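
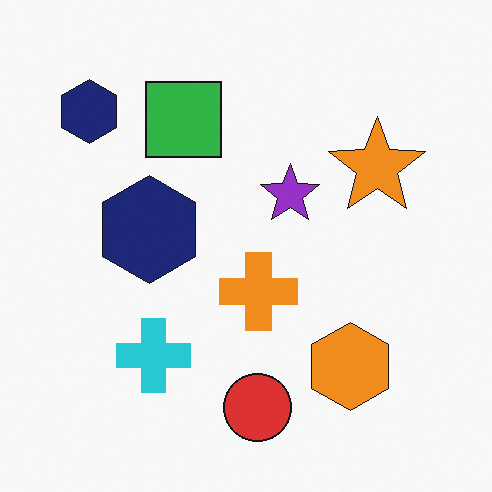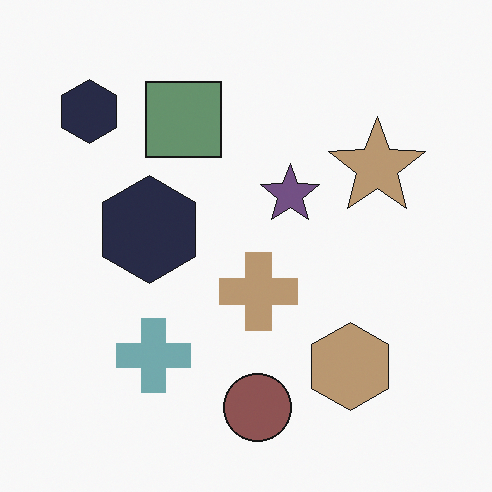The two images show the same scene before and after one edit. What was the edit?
The image was made much more muted (saturation change).

All colors are more muted and greyish — a global saturation change.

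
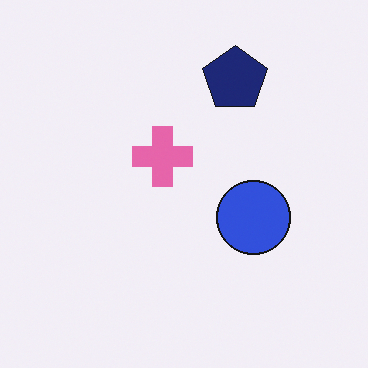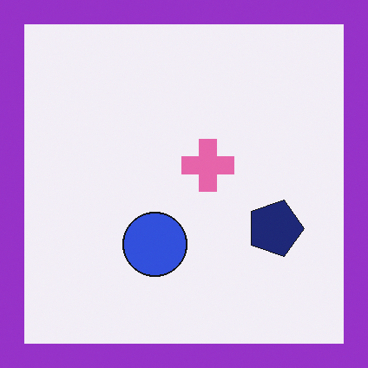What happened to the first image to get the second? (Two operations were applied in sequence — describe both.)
This is the original image rotated 90° clockwise, then framed with a purple border.

The navy pentagon sits in the top of the first image and the right of the second — consistent with a whole-image 90° clockwise rotation. A solid purple frame runs around the edge of the second image, with the content slightly shrunk inside it.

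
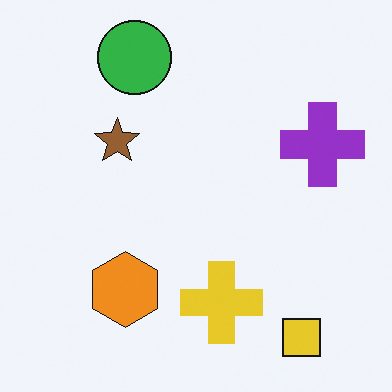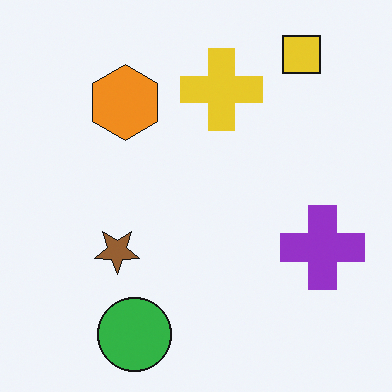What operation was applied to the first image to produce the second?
This is the original image flipped vertically (top ↔ bottom).

The yellow square is in the bottom-right of the first image and the top-right of the second — shapes on opposite sides of the horizontal midline have swapped in a mirror flip.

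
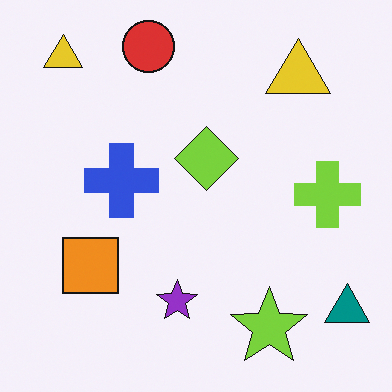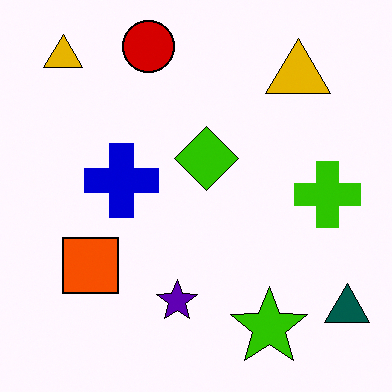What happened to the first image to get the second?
The second image is the first given much higher contrast.

Tones are pushed away from mid-grey across the whole image — a global contrast change.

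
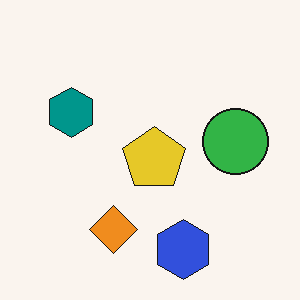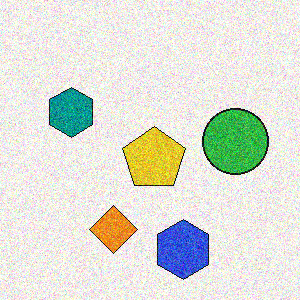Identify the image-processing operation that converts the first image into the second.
The image was degraded with heavy additive noise.

Random speckle covers the whole image, including the flat background.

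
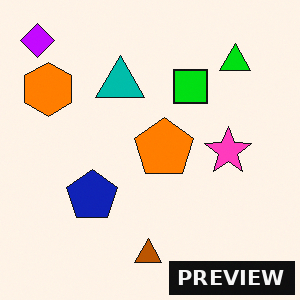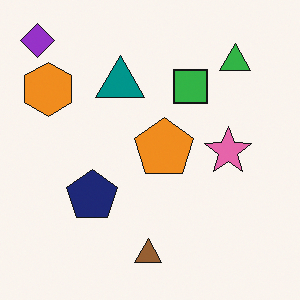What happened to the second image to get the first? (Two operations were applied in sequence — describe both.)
The image was heavily oversaturated, then watermarked with the text "PREVIEW" in the lower-right corner.

All colors are more vivid — a global saturation change. A dark label reading "PREVIEW" appears in the lower-right corner.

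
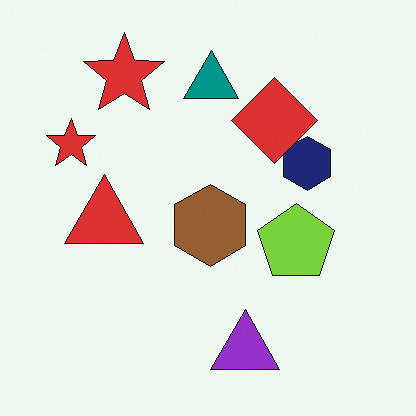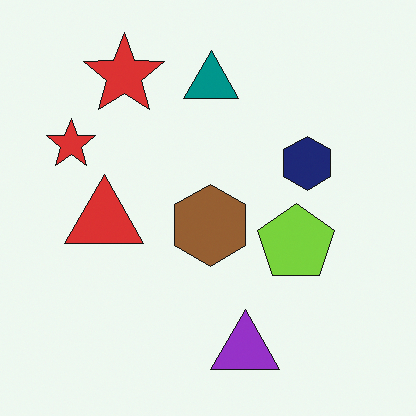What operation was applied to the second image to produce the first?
The first image is the second overlaid with an additional red diamond.

A red diamond appears in the first image that is absent from the second.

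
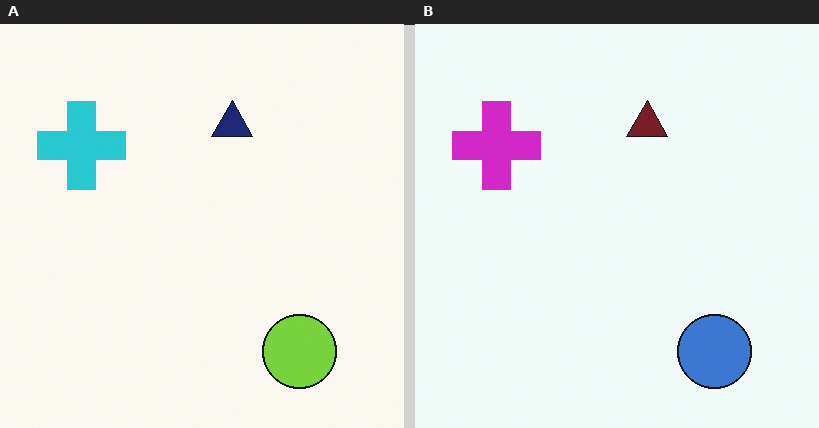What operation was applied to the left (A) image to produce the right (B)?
The right (B) image is the left (A) hue-shifted by a moderate amount.

Every shape's color has rotated by the same amount around the hue wheel — a uniform hue shift.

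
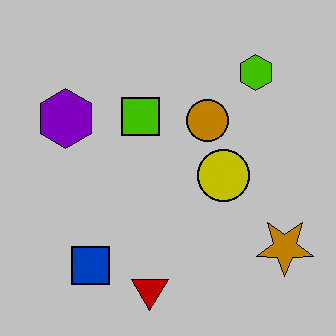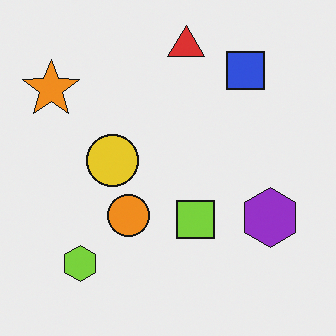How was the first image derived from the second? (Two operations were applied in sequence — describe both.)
The image was heavily posterized to just a handful of flat colors, then rotated 180°.

Each flat color has snapped to a coarser quantized level — most visibly, the near-white background has dropped to a flat grey. The orange star sits in the top-left of the second image and the bottom-right of the first — consistent with a whole-image 180° rotation.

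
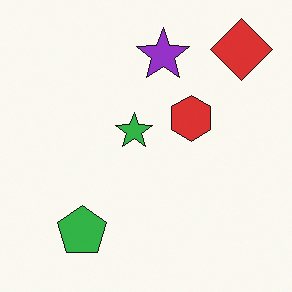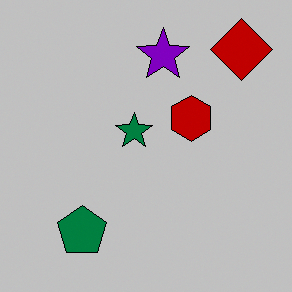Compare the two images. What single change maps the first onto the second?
The transformation is: heavily posterized to just a handful of flat colors.

Each flat color has snapped to a coarser quantized level — most visibly, the near-white background has dropped to a flat grey.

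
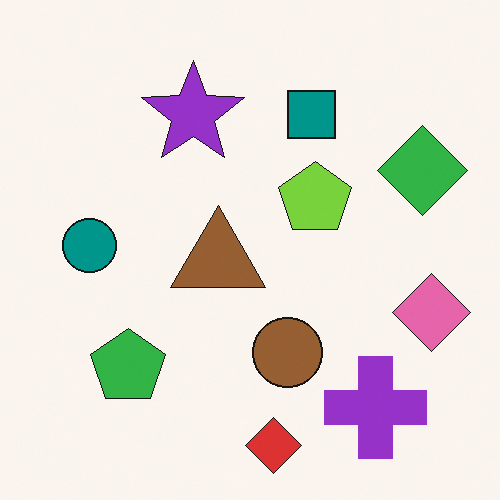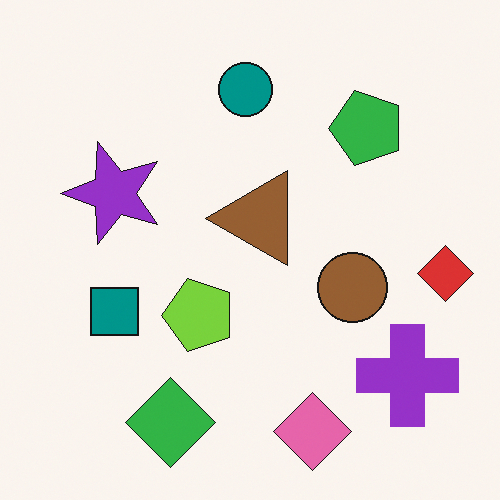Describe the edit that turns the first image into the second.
This is the original image transposed (reflected across the top-left ↔ bottom-right diagonal).

Shapes have swapped their row and column positions — what was in the top-right is now in the bottom-left — a diagonal reflection.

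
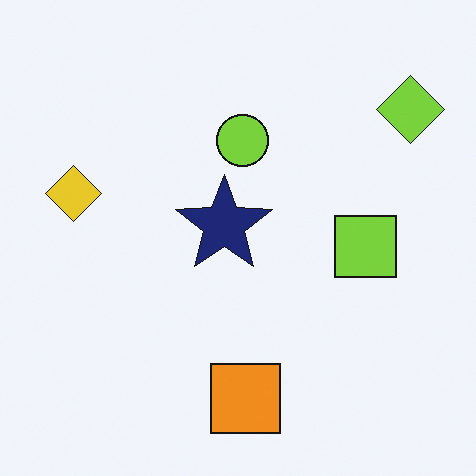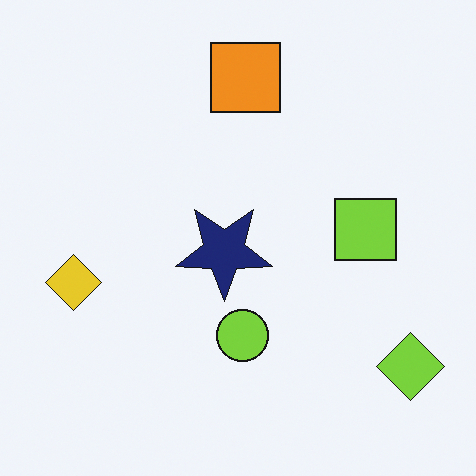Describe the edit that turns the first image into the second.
The second image is the first flipped vertically (top ↔ bottom).

The orange square is in the bottom of the first image and the top of the second — shapes on opposite sides of the horizontal midline have swapped in a mirror flip.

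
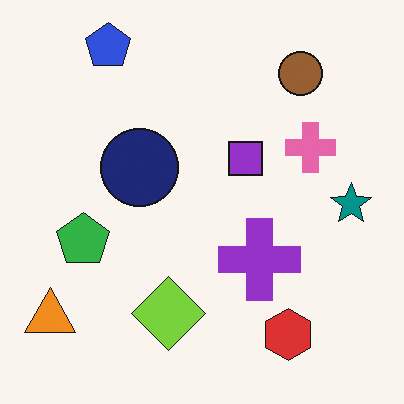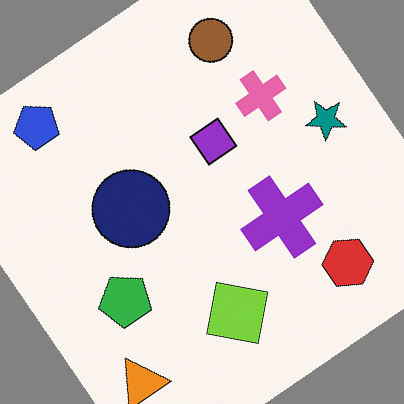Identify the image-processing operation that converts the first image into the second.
The image was rotated counter-clockwise by a large amount — several tens of degrees.

Every shape is tilted by the same angle and the image corners show triangular fill wedges — a whole-image rotation by a non-right angle.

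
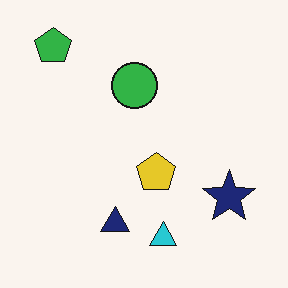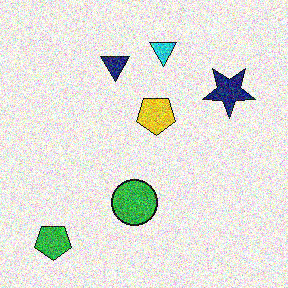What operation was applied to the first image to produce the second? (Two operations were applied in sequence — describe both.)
Flipped vertically (top ↔ bottom), then degraded with heavy additive noise.

The green pentagon is in the top-left of the first image and the bottom-left of the second — shapes on opposite sides of the horizontal midline have swapped in a mirror flip. Random speckle covers the whole image, including the flat background.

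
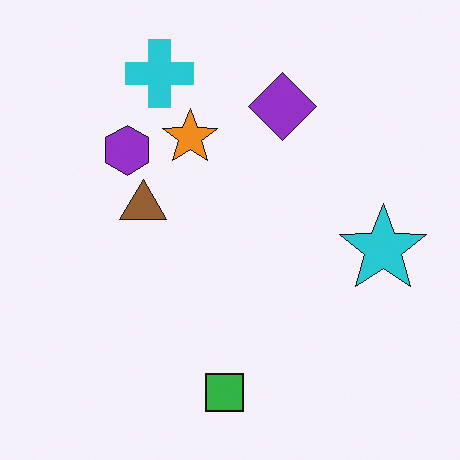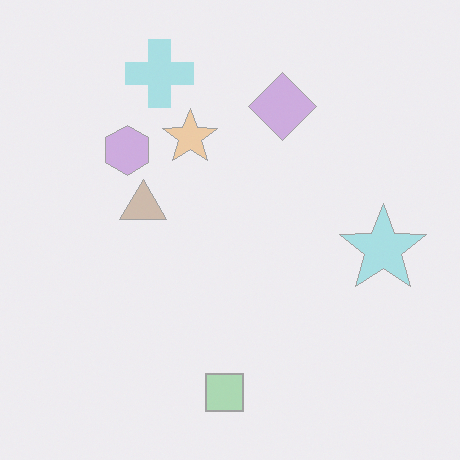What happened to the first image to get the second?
Washed out (contrast reduced).

Tones are pushed toward mid-grey across the whole image — a global contrast change.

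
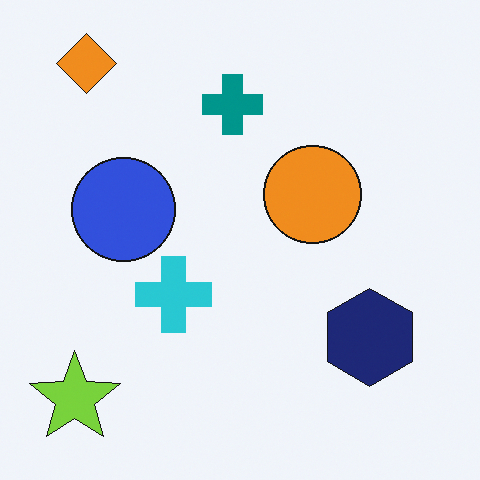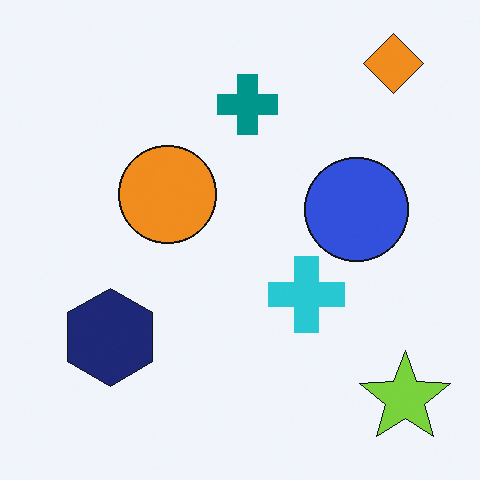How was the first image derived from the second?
The transformation is: flipped horizontally (left ↔ right).

The lime star is in the bottom-right of the second image and the bottom-left of the first — shapes on opposite sides of the vertical midline have swapped in a mirror flip.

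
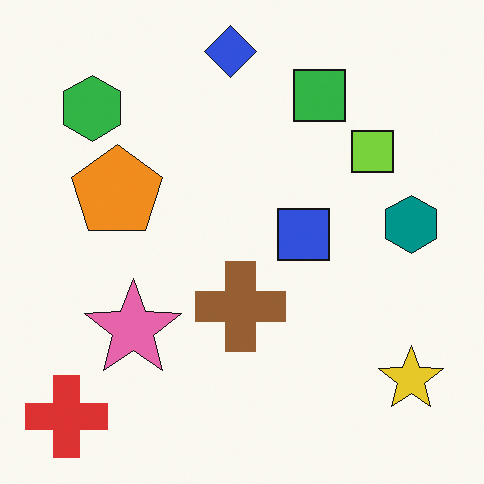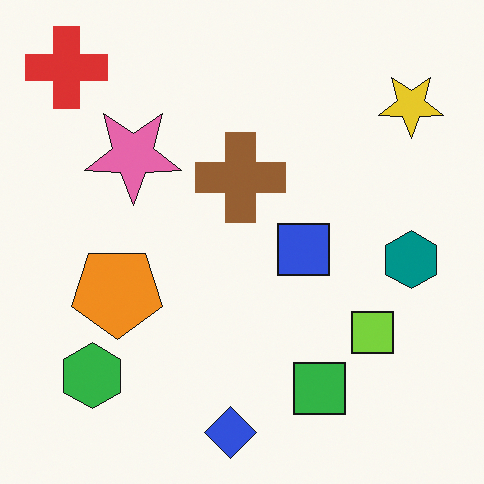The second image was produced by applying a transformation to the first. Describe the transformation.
The transformation is: flipped vertically (top ↔ bottom).

The blue diamond is in the top of the first image and the bottom of the second — shapes on opposite sides of the horizontal midline have swapped in a mirror flip.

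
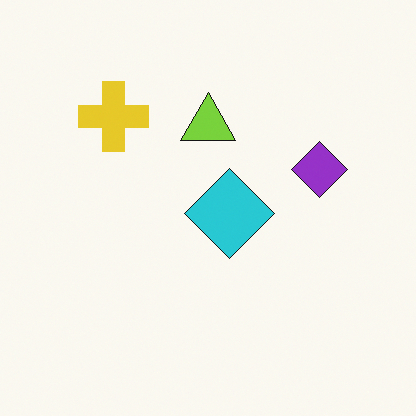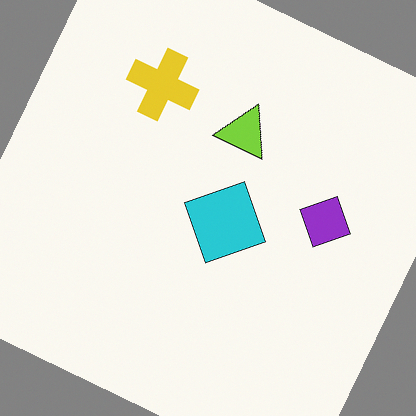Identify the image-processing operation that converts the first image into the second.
Rotated clockwise by a moderate amount.

Every shape is tilted by the same angle and the image corners show triangular fill wedges — a whole-image rotation by a non-right angle.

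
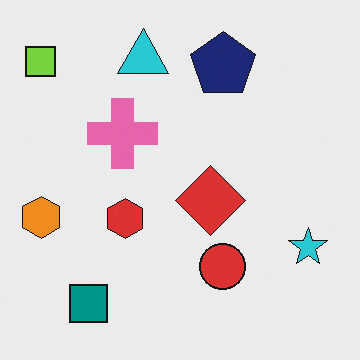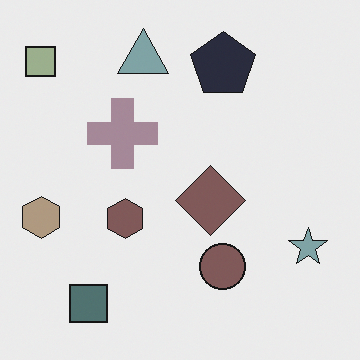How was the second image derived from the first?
The second image is the first heavily desaturated.

All colors are more muted and greyish — a global saturation change.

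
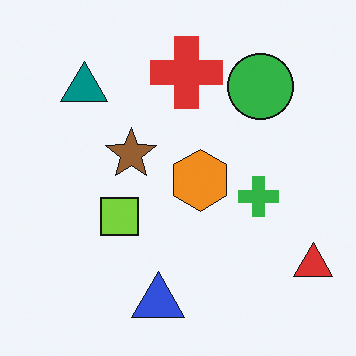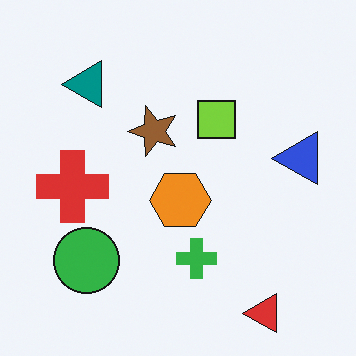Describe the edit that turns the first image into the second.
The transformation is: transposed (reflected across the top-left ↔ bottom-right diagonal).

Shapes have swapped their row and column positions — what was in the top-right is now in the bottom-left — a diagonal reflection.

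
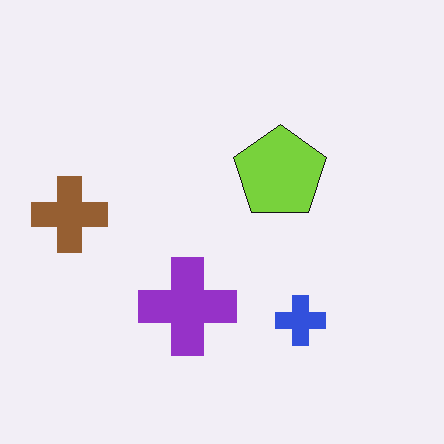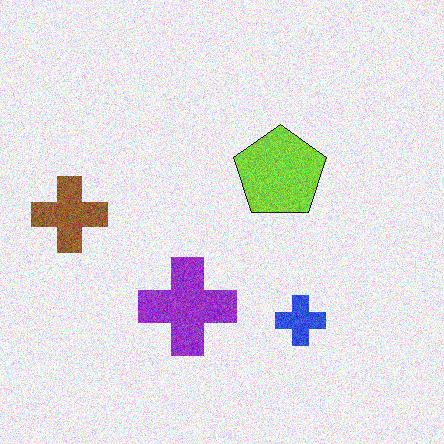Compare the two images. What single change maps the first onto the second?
The image was degraded with visible gaussian noise.

Random speckle covers the whole image, including the flat background.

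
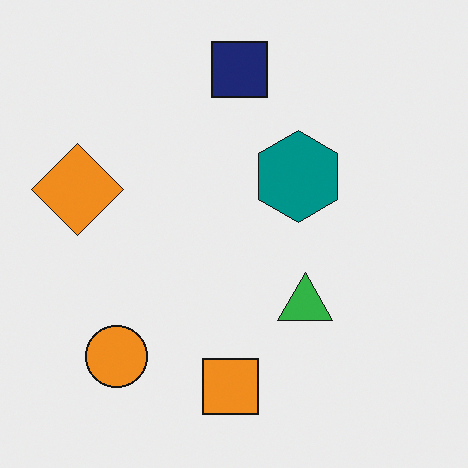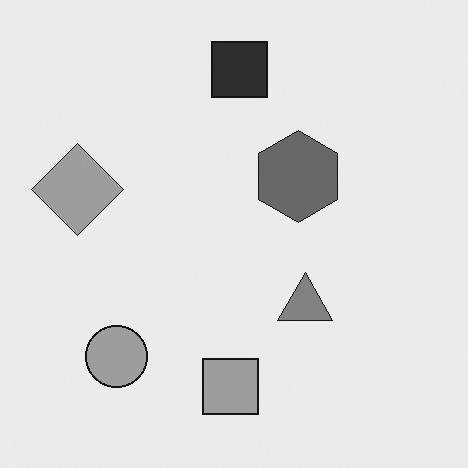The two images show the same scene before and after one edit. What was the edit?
The second image is the first converted to grayscale.

All color is removed — every shape is now a shade of grey.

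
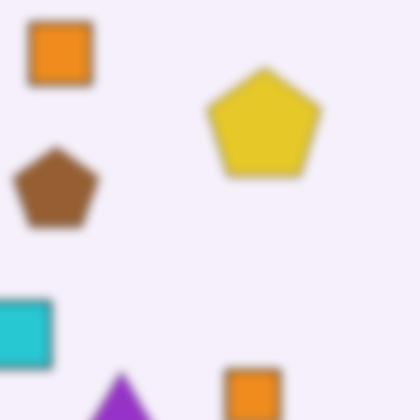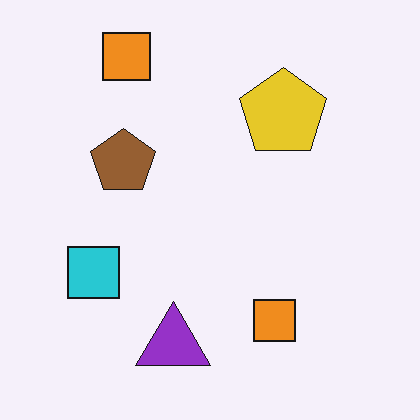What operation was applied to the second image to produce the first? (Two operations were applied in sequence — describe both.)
The transformation is: moderately blurred, then cropped to a modestly smaller region and rescaled.

Shape edges and outlines are uniformly softened across the whole image. The visible shapes are larger and the field of view is narrower; shapes near the original edges may be partly or wholly outside the frame — a crop-and-rescale.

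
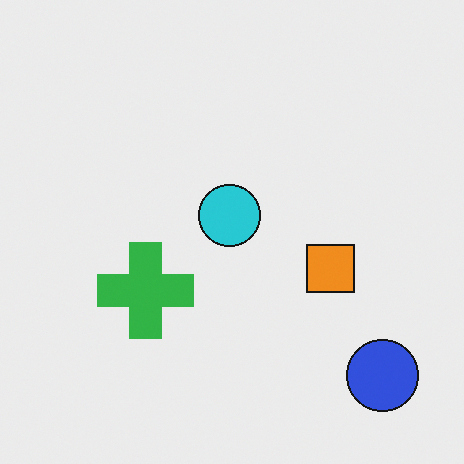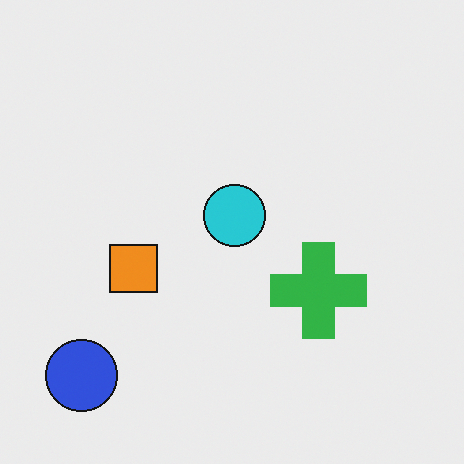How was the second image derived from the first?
This is the original image flipped horizontally (left ↔ right).

The blue circle is in the bottom-right of the first image and the bottom-left of the second — shapes on opposite sides of the vertical midline have swapped in a mirror flip.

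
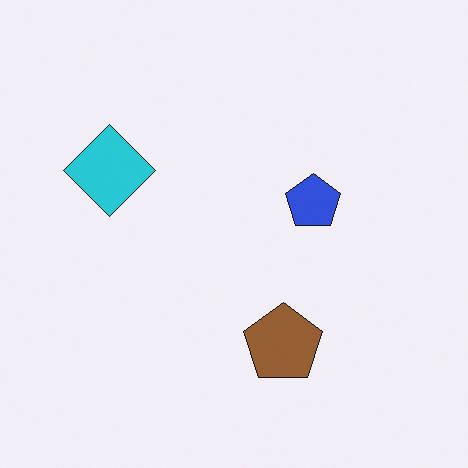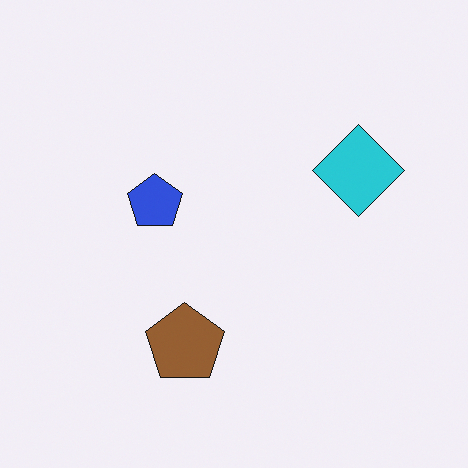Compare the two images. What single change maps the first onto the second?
The image was flipped horizontally (left ↔ right).

The cyan diamond is in the left of the first image and the right of the second — shapes on opposite sides of the vertical midline have swapped in a mirror flip.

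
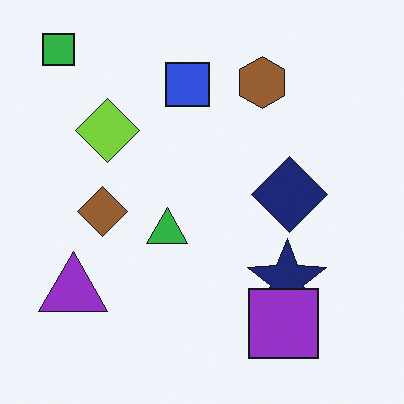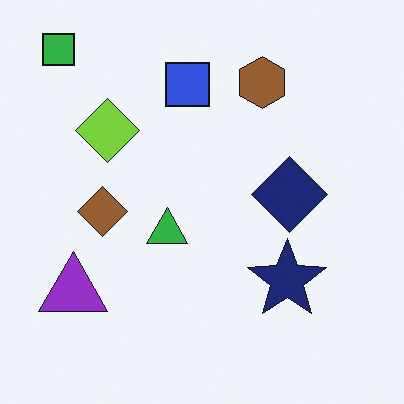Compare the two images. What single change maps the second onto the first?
It was overlaid with an additional purple square.

A purple square appears in the first image that is absent from the second.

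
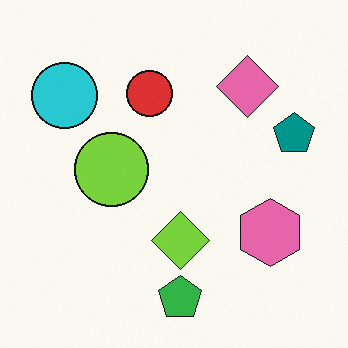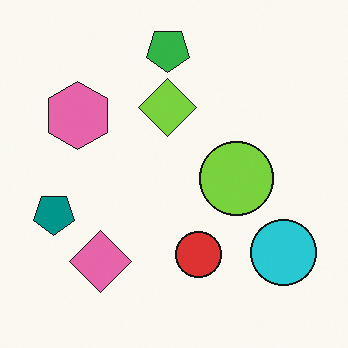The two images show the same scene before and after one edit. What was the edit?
This is the original image rotated 180°.

The cyan circle sits in the top-left of the first image and the bottom-right of the second — consistent with a whole-image 180° rotation.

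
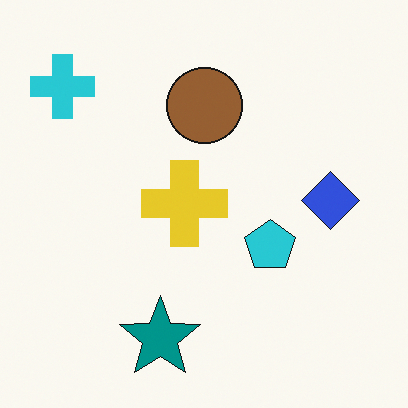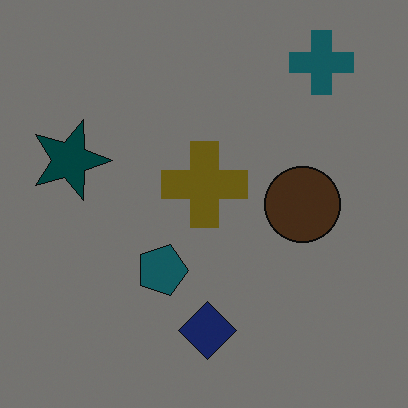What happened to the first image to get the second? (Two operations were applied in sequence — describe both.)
The image was rotated 90° clockwise, then darkened a lot.

The cyan cross sits in the top-left of the first image and the top-right of the second — consistent with a whole-image 90° clockwise rotation. Every pixel — background and shapes alike — is uniformly darkened.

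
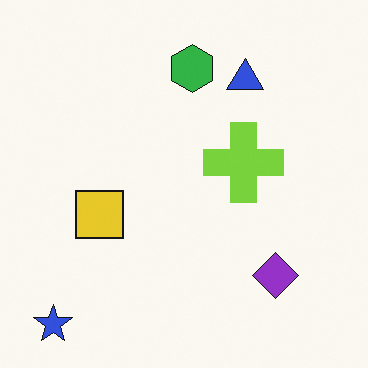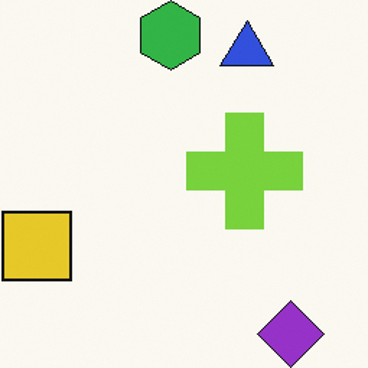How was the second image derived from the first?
The second image is the first cropped slightly and scaled back up.

The visible shapes are larger and the field of view is narrower; shapes near the original edges may be partly or wholly outside the frame — a crop-and-rescale.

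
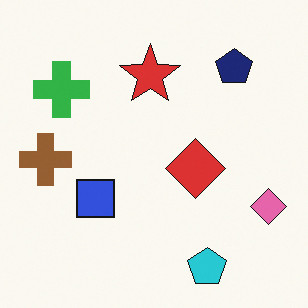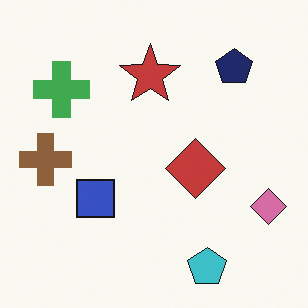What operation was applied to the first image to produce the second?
The transformation is: slightly desaturated.

All colors are more muted and greyish — a global saturation change.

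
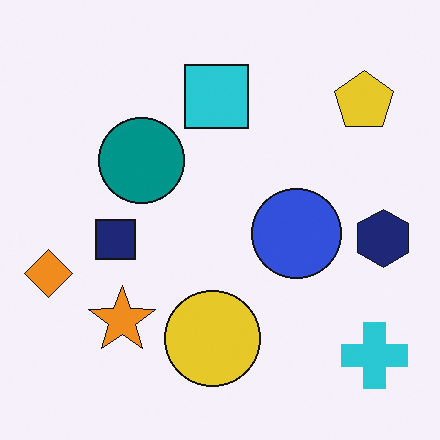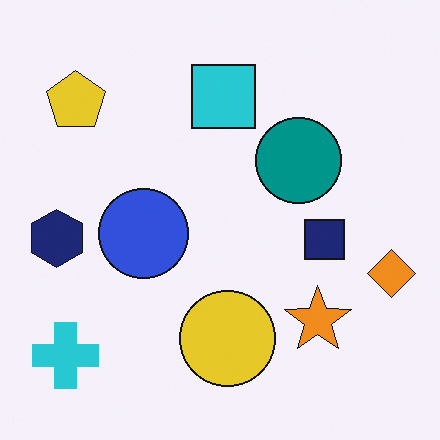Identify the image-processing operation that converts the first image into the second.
It was flipped horizontally (left ↔ right).

The orange diamond is in the left of the first image and the right of the second — shapes on opposite sides of the vertical midline have swapped in a mirror flip.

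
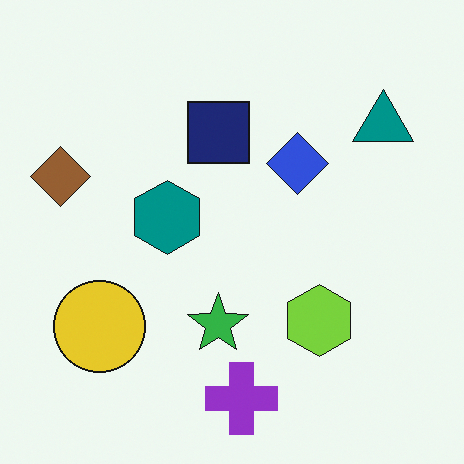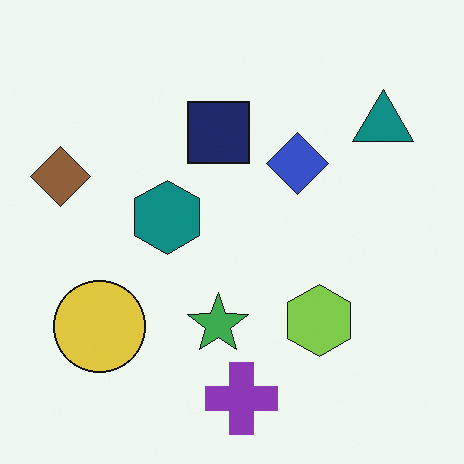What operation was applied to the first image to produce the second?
Slightly desaturated.

All colors are more muted and greyish — a global saturation change.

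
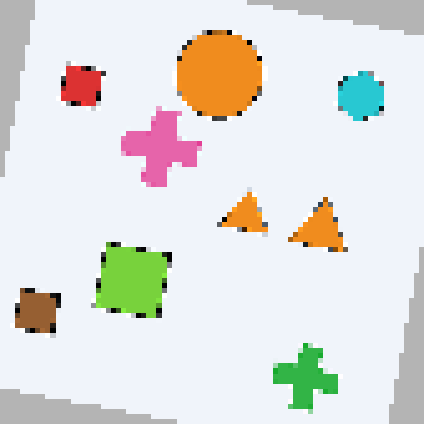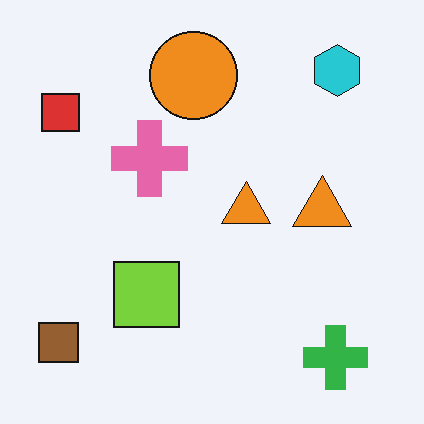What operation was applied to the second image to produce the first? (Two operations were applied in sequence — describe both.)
The image was rotated clockwise by a small amount, then lightly pixelated (a mild mosaic effect).

Every shape is tilted by the same angle and the image corners show triangular fill wedges — a whole-image rotation by a non-right angle. Shapes are reduced to large square blocks; fine edges and outlines are lost — a downscale-then-upscale (mosaic) effect.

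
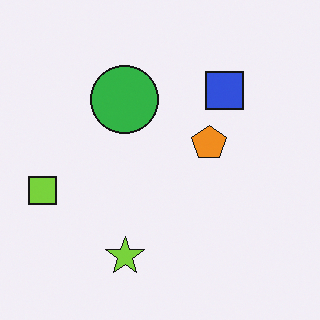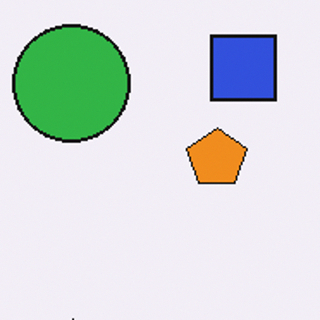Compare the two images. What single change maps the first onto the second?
It was cropped tightly and scaled back up.

The visible shapes are larger and the field of view is narrower; shapes near the original edges may be partly or wholly outside the frame — a crop-and-rescale.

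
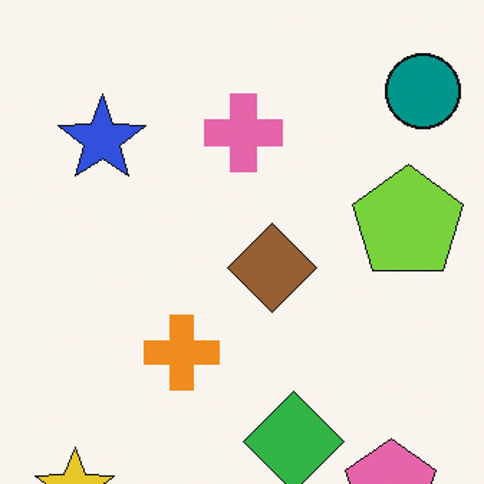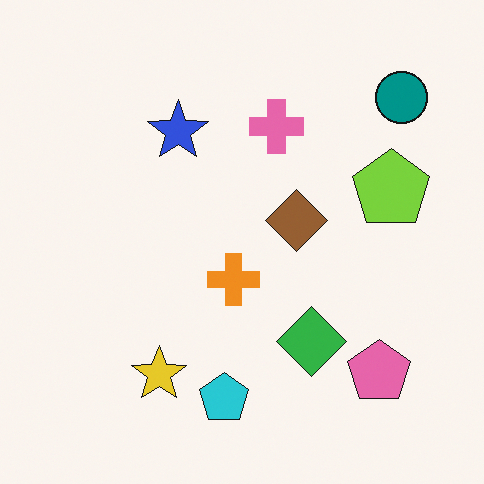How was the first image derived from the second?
The image was cropped to a modestly smaller region and rescaled.

The visible shapes are larger and the field of view is narrower; shapes near the original edges may be partly or wholly outside the frame — a crop-and-rescale.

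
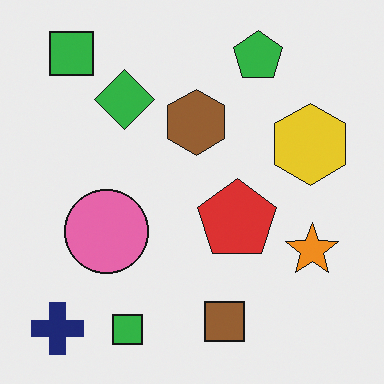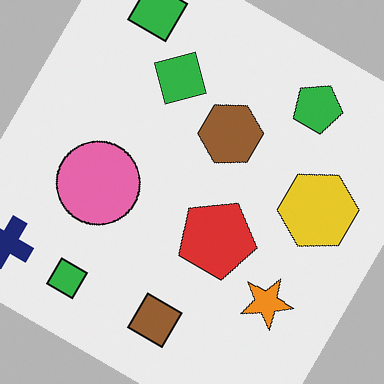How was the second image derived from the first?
The second image is the first rotated clockwise by a large amount — several tens of degrees.

Every shape is tilted by the same angle and the image corners show triangular fill wedges — a whole-image rotation by a non-right angle.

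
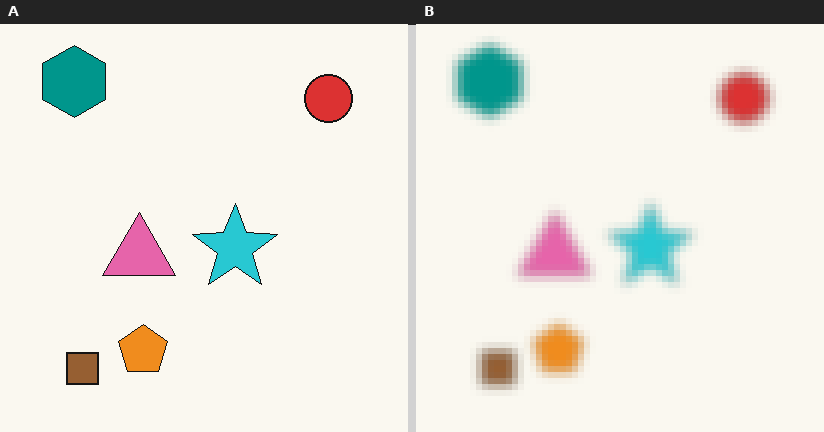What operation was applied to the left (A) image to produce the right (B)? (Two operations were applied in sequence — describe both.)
This is the original image strongly gaussian-blurred, then pixelated into visible square blocks.

Shape edges and outlines are uniformly softened across the whole image. Shapes are reduced to large square blocks; fine edges and outlines are lost — a downscale-then-upscale (mosaic) effect.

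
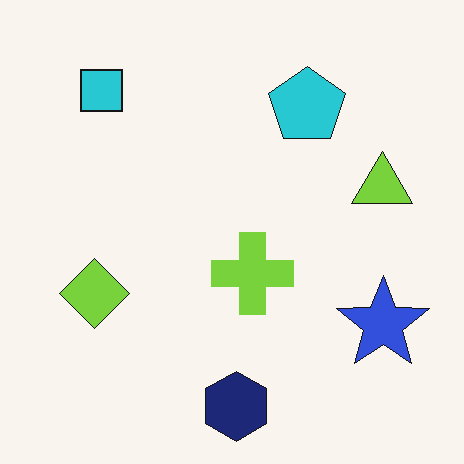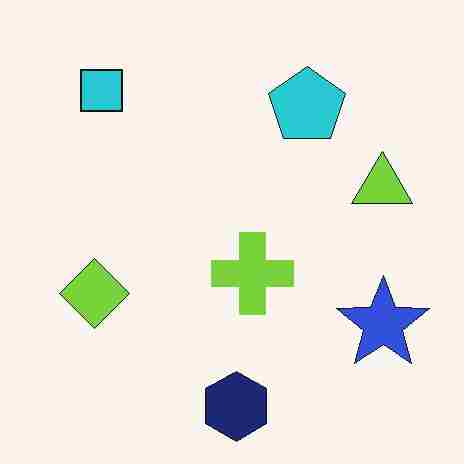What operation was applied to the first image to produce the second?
The transformation is: degraded with heavy JPEG compression.

Blocky 8×8 compression artifacts appear around shape edges and the flat background shows ringing — characteristic JPEG degradation.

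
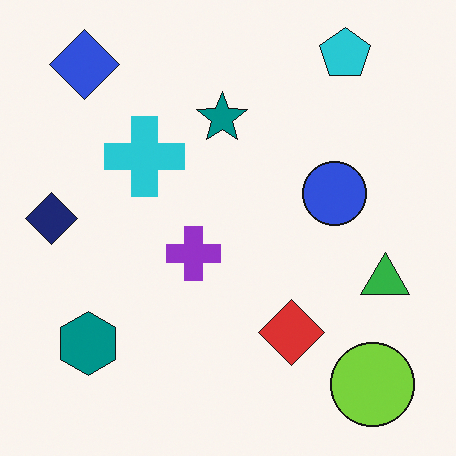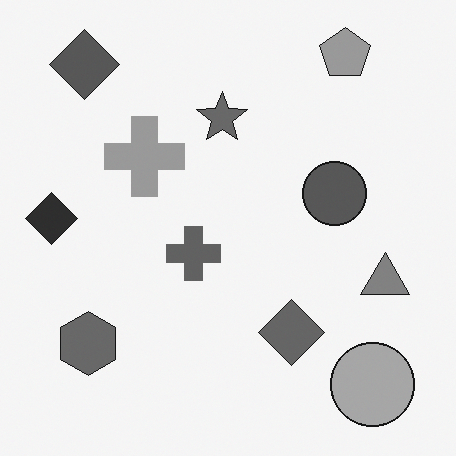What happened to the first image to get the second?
The second image is the first converted to grayscale.

All color is removed — every shape is now a shade of grey.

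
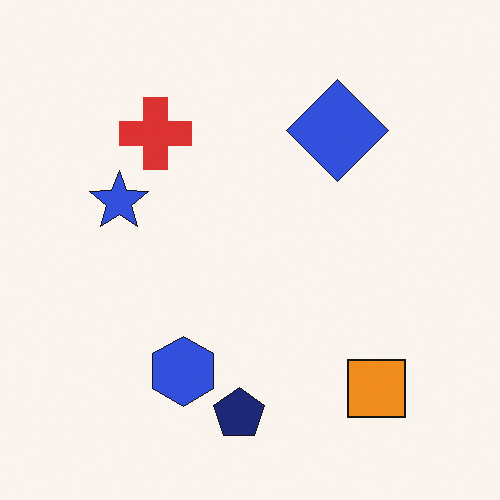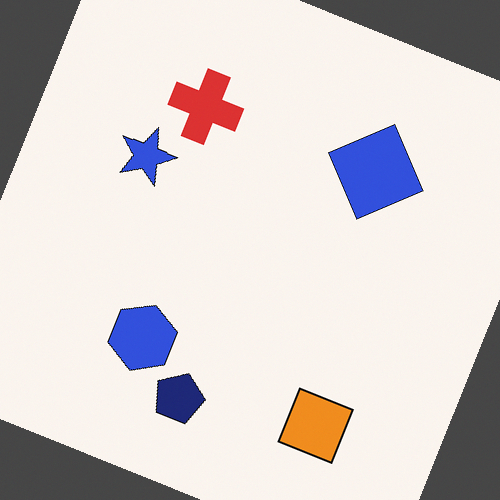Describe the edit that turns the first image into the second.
It was rotated clockwise by a moderate amount.

Every shape is tilted by the same angle and the image corners show triangular fill wedges — a whole-image rotation by a non-right angle.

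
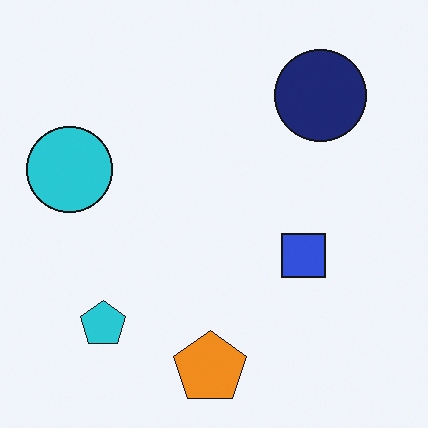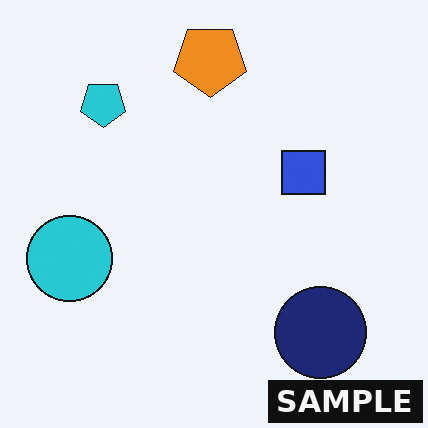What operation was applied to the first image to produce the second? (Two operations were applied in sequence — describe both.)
The image was flipped vertically (top ↔ bottom), then watermarked with the text "SAMPLE" in the lower-right corner.

The orange pentagon is in the bottom of the first image and the top of the second — shapes on opposite sides of the horizontal midline have swapped in a mirror flip. A dark label reading "SAMPLE" appears in the lower-right corner.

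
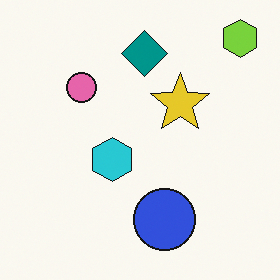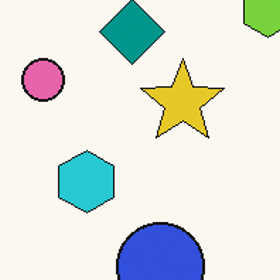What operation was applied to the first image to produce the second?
Cropped slightly and scaled back up.

The visible shapes are larger and the field of view is narrower; shapes near the original edges may be partly or wholly outside the frame — a crop-and-rescale.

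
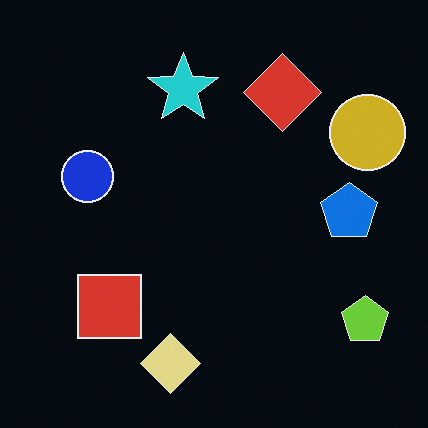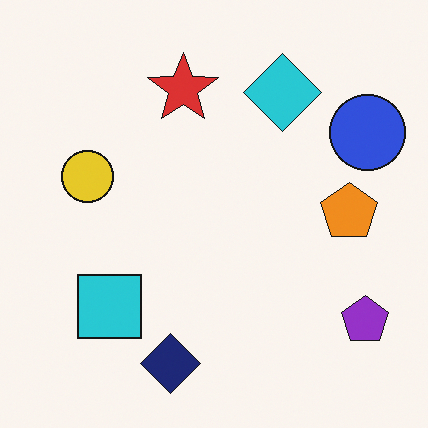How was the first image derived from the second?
The first image is the second color-inverted (negative).

The light background has become dark and every shape's color is its complement — a photographic negative.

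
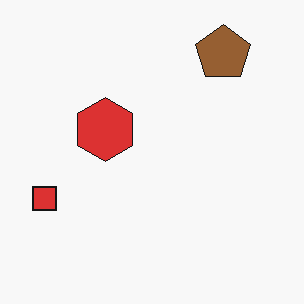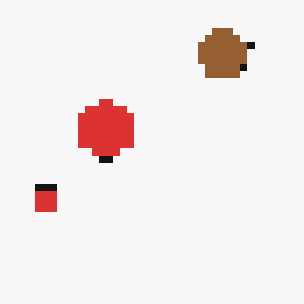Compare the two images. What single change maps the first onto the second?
This is the original image pixelated into visible square blocks.

Shapes are reduced to large square blocks; fine edges and outlines are lost — a downscale-then-upscale (mosaic) effect.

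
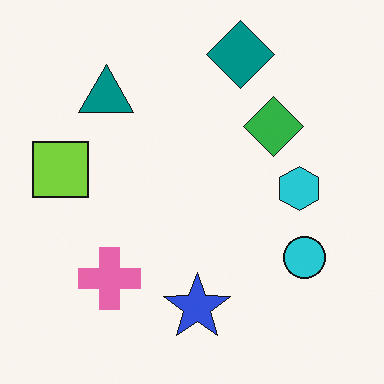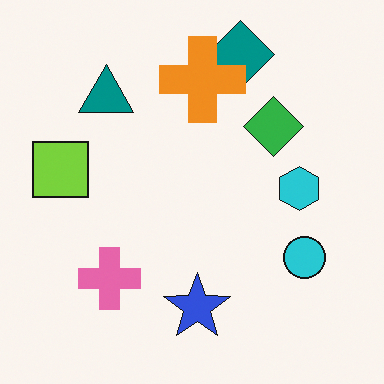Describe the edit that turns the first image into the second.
It was overlaid with an additional orange cross.

An orange cross appears in the second image that is absent from the first.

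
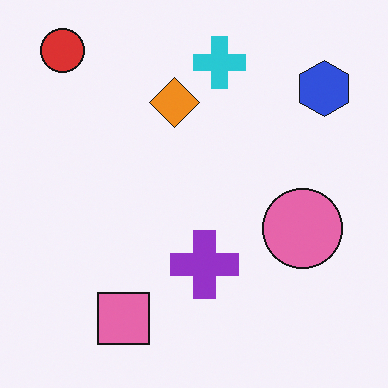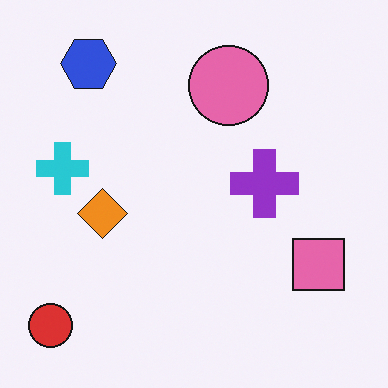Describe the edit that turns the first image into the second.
The image was rotated 90° counter-clockwise.

The red circle sits in the top-left of the first image and the bottom-left of the second — consistent with a whole-image 90° counter-clockwise rotation.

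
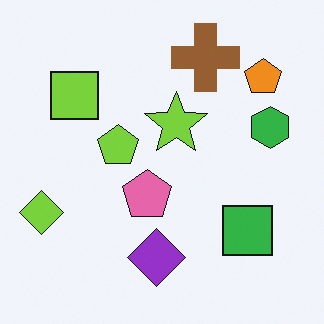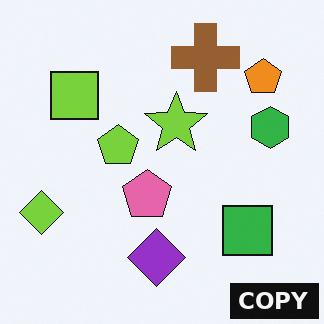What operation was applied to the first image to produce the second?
The image was watermarked with the text "COPY" in the lower-right corner.

A dark label reading "COPY" appears in the lower-right corner.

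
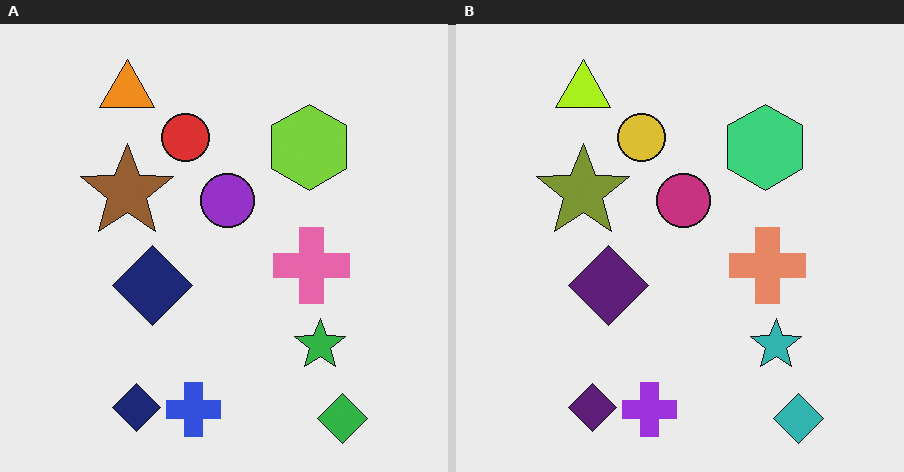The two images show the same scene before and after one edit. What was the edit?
It was hue-shifted by a small amount.

Every shape's color has rotated by the same amount around the hue wheel — a uniform hue shift.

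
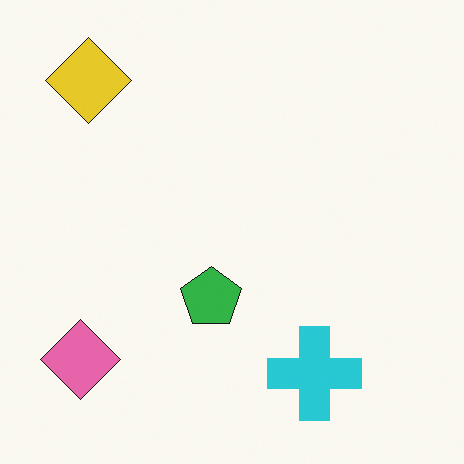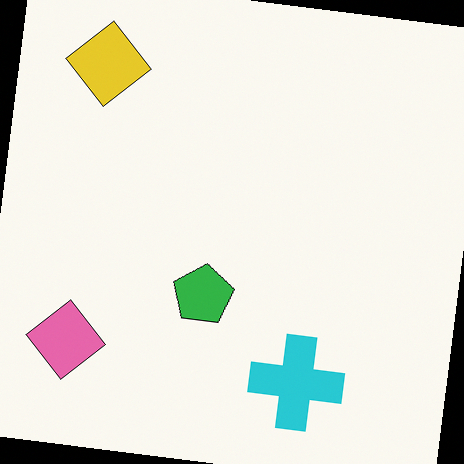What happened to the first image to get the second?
Rotated clockwise by a small amount.

Every shape is tilted by the same angle and the image corners show triangular fill wedges — a whole-image rotation by a non-right angle.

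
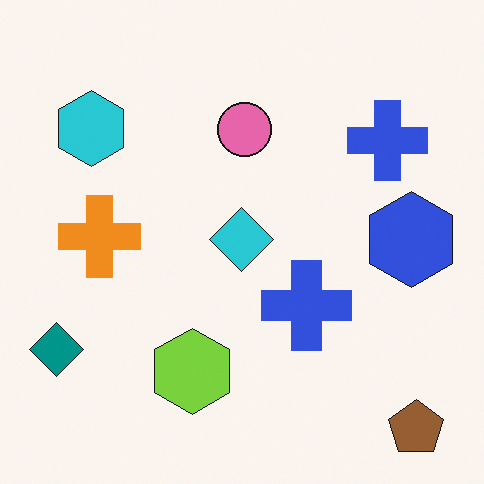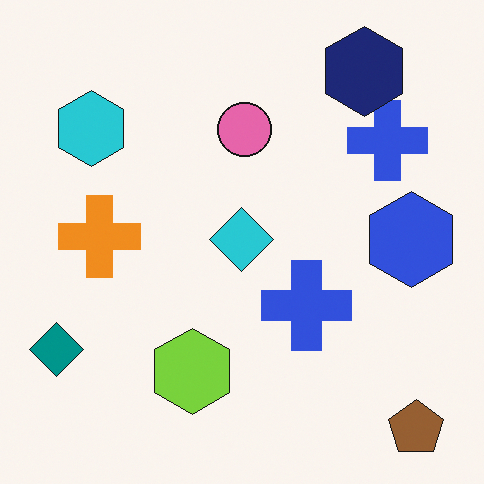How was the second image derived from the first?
It was overlaid with an additional navy hexagon.

A navy hexagon appears in the second image that is absent from the first.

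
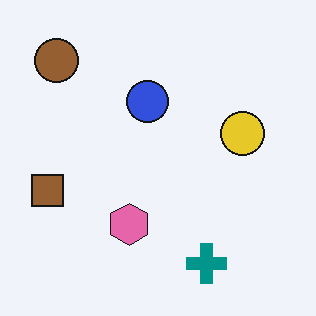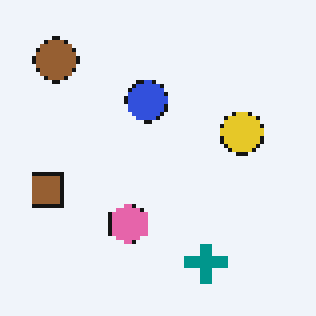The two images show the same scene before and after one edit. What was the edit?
Mildly pixelated.

Shapes are reduced to large square blocks; fine edges and outlines are lost — a downscale-then-upscale (mosaic) effect.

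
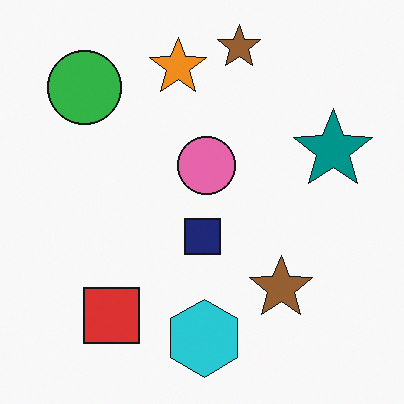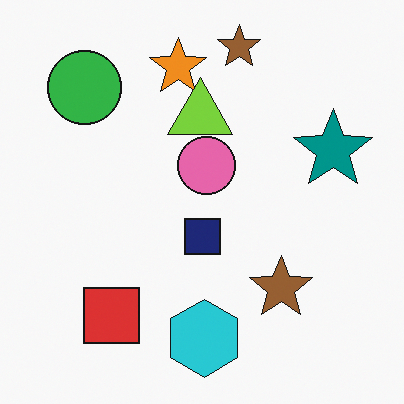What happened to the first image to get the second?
The image was overlaid with an additional lime triangle.

A lime triangle appears in the second image that is absent from the first.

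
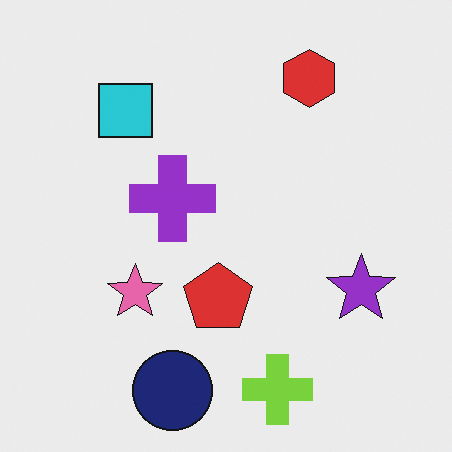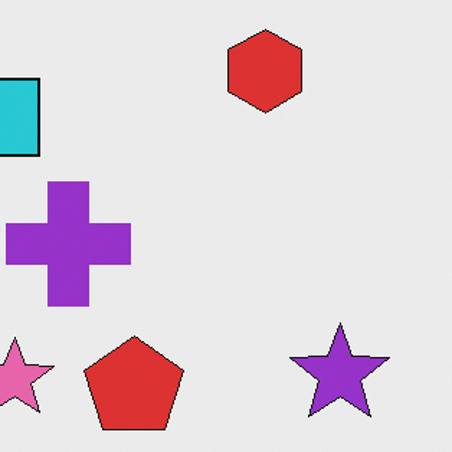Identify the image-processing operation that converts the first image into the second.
It was cropped to a modestly smaller region and rescaled.

The visible shapes are larger and the field of view is narrower; shapes near the original edges may be partly or wholly outside the frame — a crop-and-rescale.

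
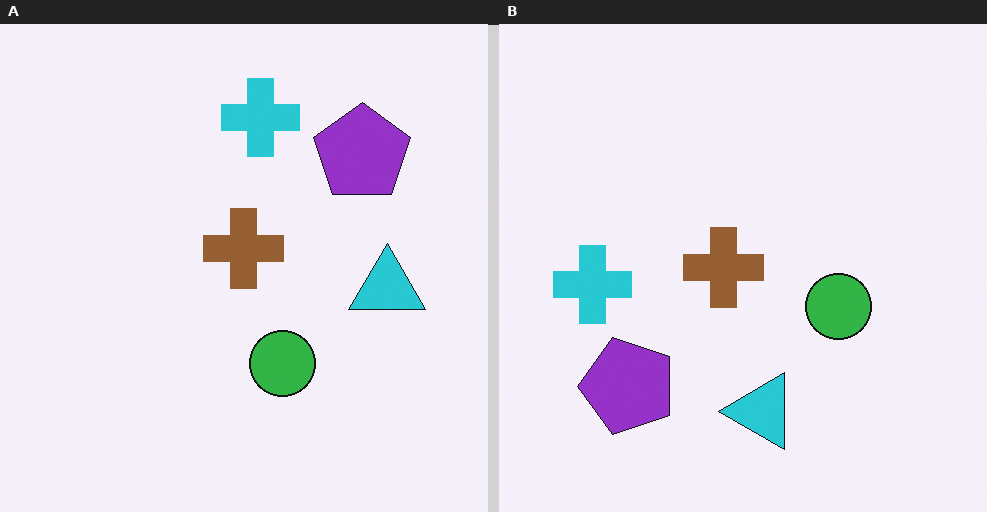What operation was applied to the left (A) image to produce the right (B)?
The transformation is: transposed (reflected across the top-left ↔ bottom-right diagonal).

Shapes have swapped their row and column positions — what was in the top-right is now in the bottom-left — a diagonal reflection.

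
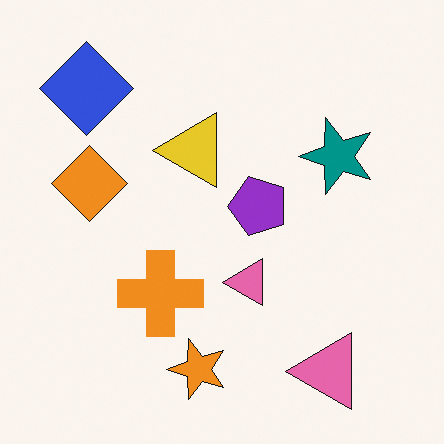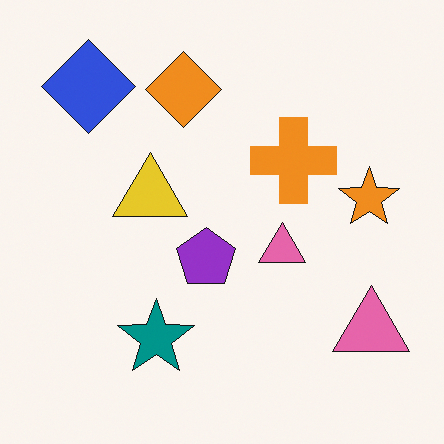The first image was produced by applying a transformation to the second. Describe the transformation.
The transformation is: transposed (reflected across the top-left ↔ bottom-right diagonal).

Shapes have swapped their row and column positions — what was in the top-right is now in the bottom-left — a diagonal reflection.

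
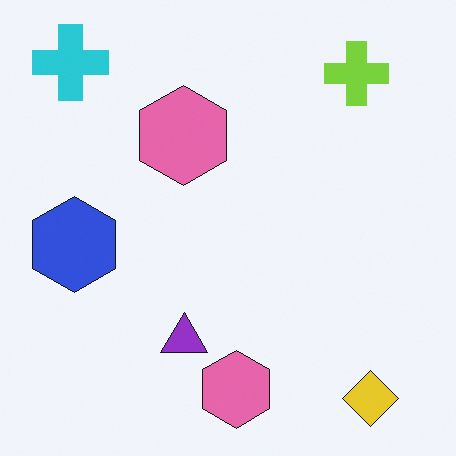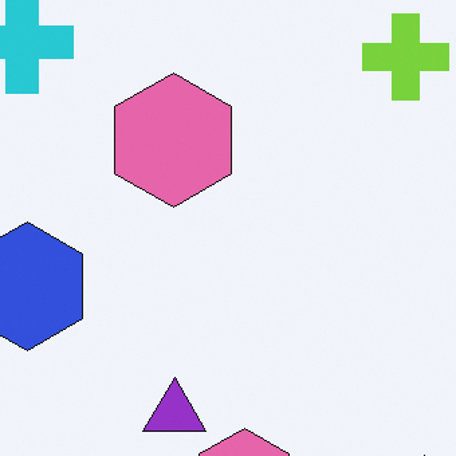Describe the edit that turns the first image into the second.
It was cropped slightly and scaled back up.

The visible shapes are larger and the field of view is narrower; shapes near the original edges may be partly or wholly outside the frame — a crop-and-rescale.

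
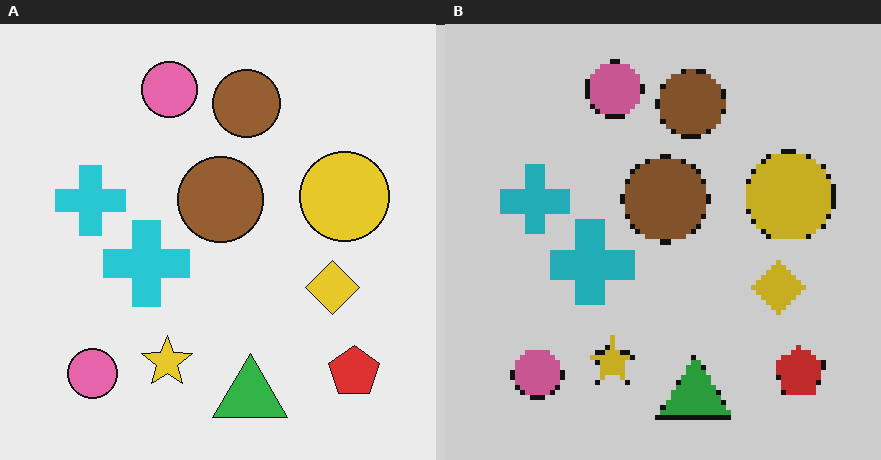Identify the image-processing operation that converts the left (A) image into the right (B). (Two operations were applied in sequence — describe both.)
It was darkened a little, then lightly pixelated (a mild mosaic effect).

Every pixel — background and shapes alike — is uniformly darkened. Shapes are reduced to large square blocks; fine edges and outlines are lost — a downscale-then-upscale (mosaic) effect.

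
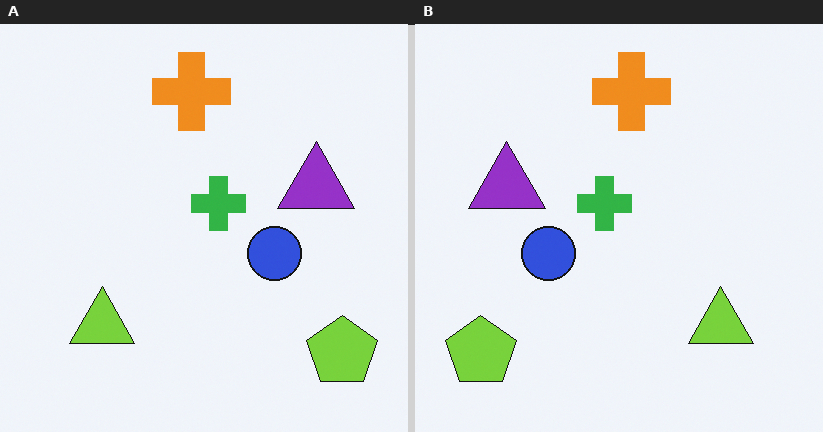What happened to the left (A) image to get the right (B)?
Flipped horizontally (left ↔ right).

The lime pentagon is in the bottom-right of the left (A) image and the bottom-left of the right (B) — shapes on opposite sides of the vertical midline have swapped in a mirror flip.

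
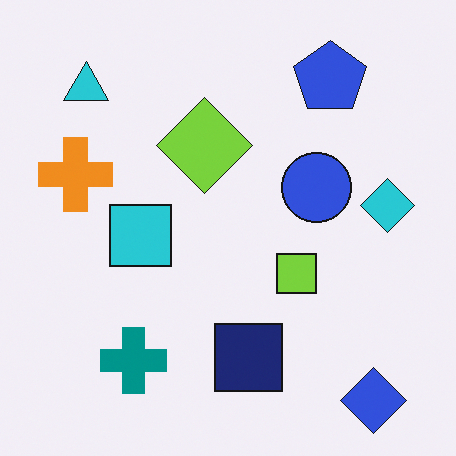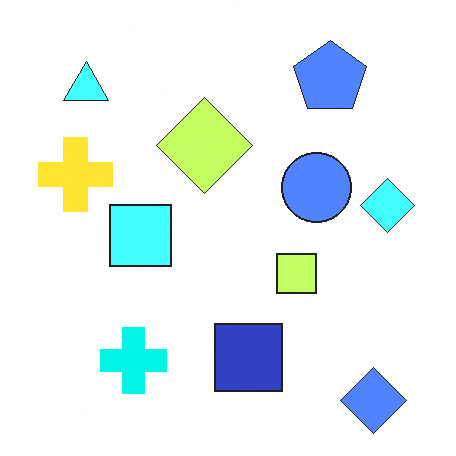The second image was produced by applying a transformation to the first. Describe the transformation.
It was brightened a lot.

Every pixel — background and shapes alike — is uniformly brightened.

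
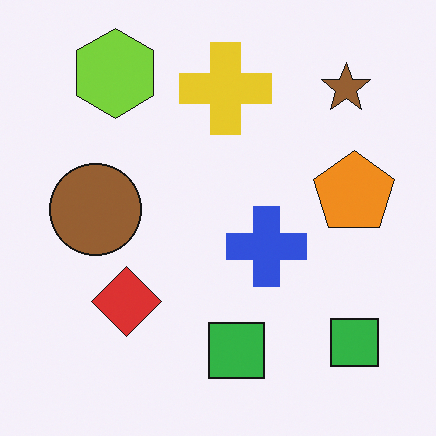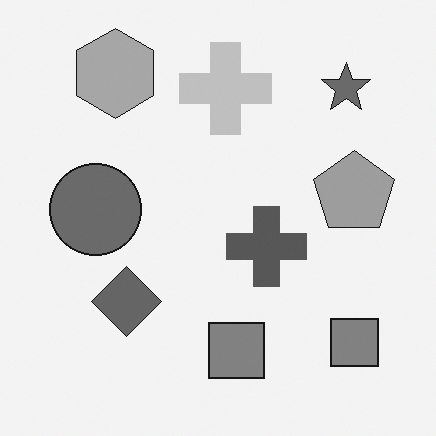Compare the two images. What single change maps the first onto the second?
This is the original image converted to grayscale.

All color is removed — every shape is now a shade of grey.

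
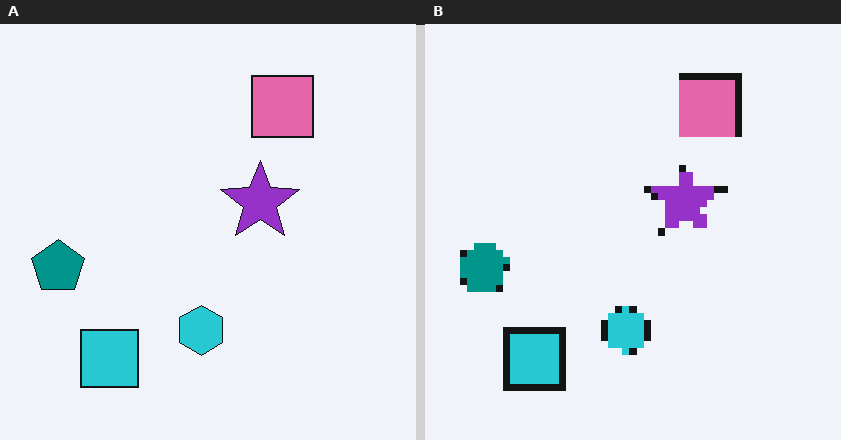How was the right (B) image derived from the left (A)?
The right (B) image is the left (A) pixelated into visible square blocks.

Shapes are reduced to large square blocks; fine edges and outlines are lost — a downscale-then-upscale (mosaic) effect.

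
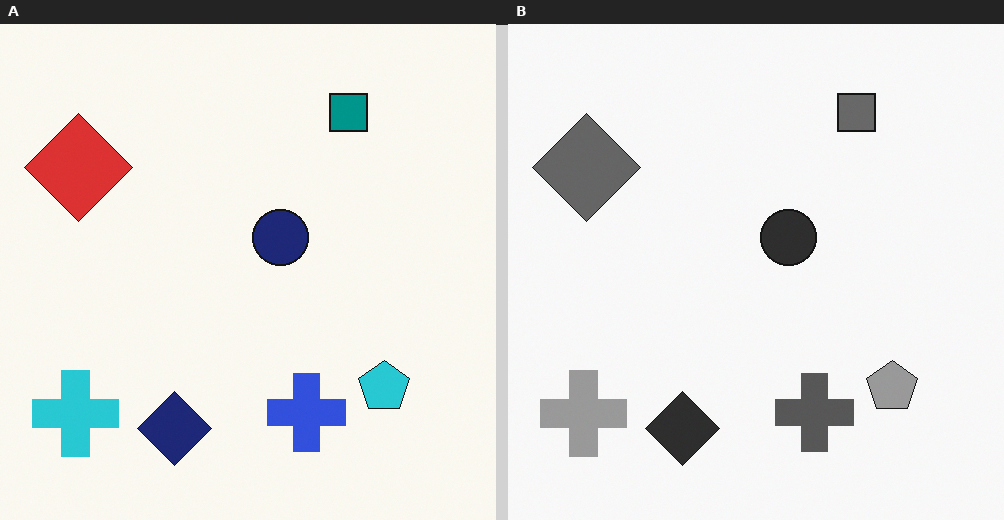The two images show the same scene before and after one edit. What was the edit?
The image was converted to grayscale.

All color is removed — every shape is now a shade of grey.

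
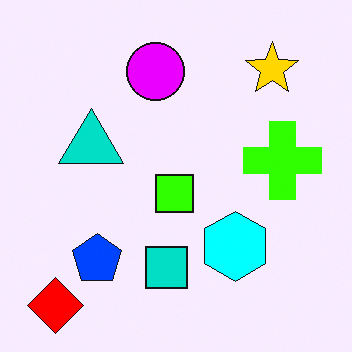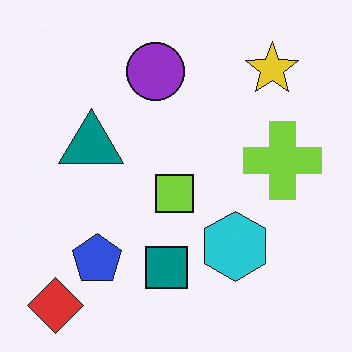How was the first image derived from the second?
The first image is the second made much more vivid (saturation change).

All colors are more vivid — a global saturation change.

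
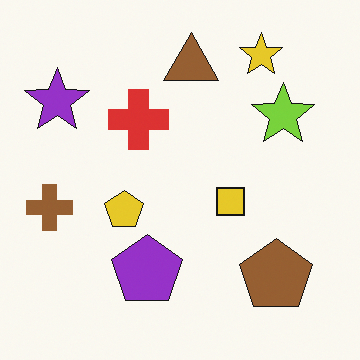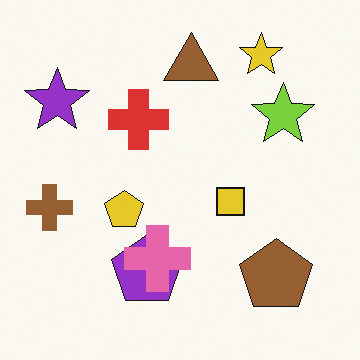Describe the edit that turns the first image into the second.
The second image is the first overlaid with an additional pink cross.

A pink cross appears in the second image that is absent from the first.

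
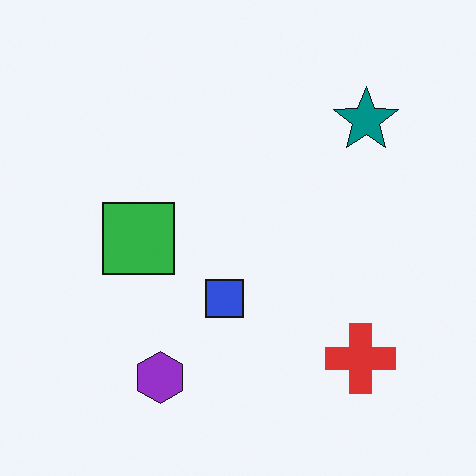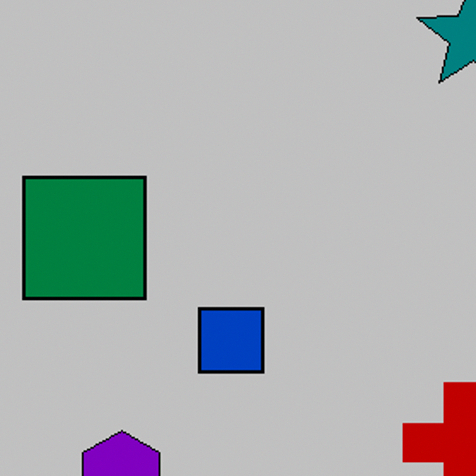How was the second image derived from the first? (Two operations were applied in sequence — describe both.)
The second image is the first aggressively posterized, then cropped tightly and scaled back up.

Each flat color has snapped to a coarser quantized level — most visibly, the near-white background has dropped to a flat grey. The visible shapes are larger and the field of view is narrower; shapes near the original edges may be partly or wholly outside the frame — a crop-and-rescale.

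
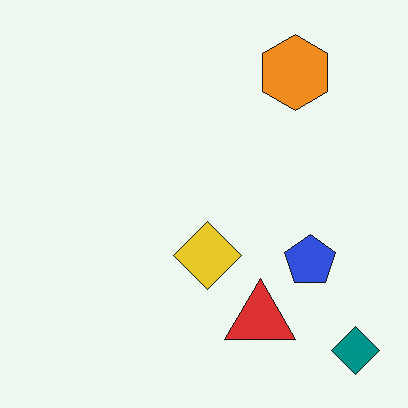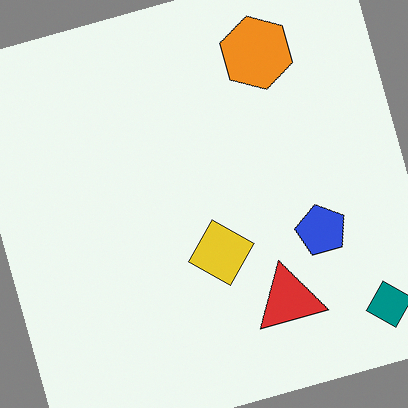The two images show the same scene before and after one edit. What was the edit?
The second image is the first rotated counter-clockwise by a clearly visible amount.

Every shape is tilted by the same angle and the image corners show triangular fill wedges — a whole-image rotation by a non-right angle.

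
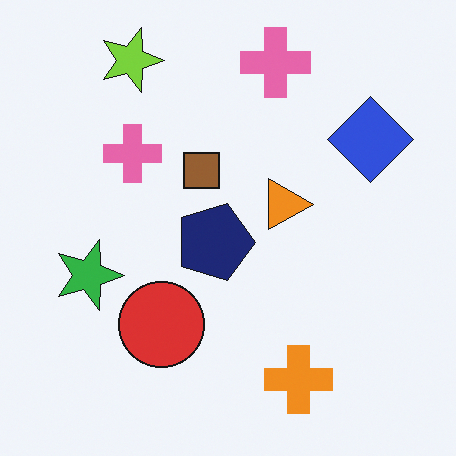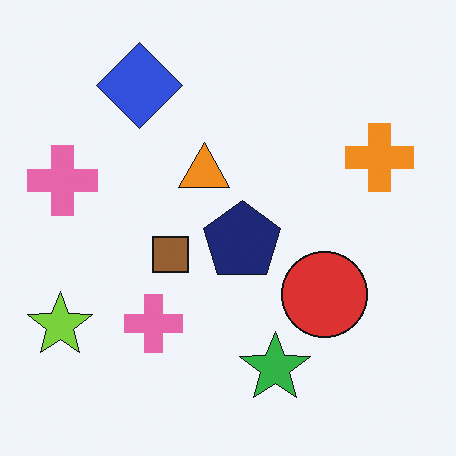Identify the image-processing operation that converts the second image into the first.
Rotated 90° clockwise.

The lime star sits in the bottom-left of the second image and the top-left of the first — consistent with a whole-image 90° clockwise rotation.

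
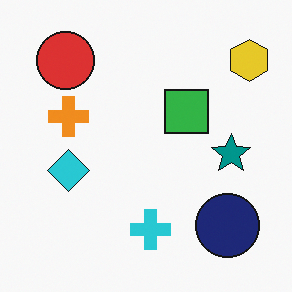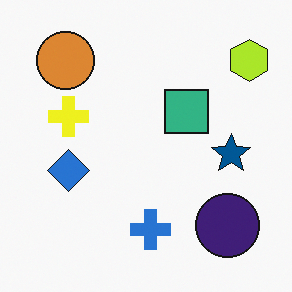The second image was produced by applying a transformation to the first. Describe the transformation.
This is the original image hue-shifted by a small amount.

Every shape's color has rotated by the same amount around the hue wheel — a uniform hue shift.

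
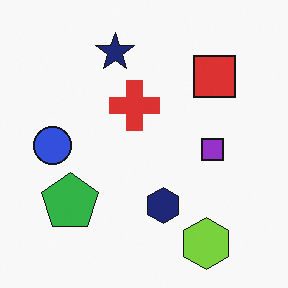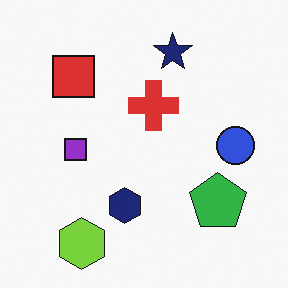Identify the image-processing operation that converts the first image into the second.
The transformation is: flipped horizontally (left ↔ right).

The blue circle is in the left of the first image and the right of the second — shapes on opposite sides of the vertical midline have swapped in a mirror flip.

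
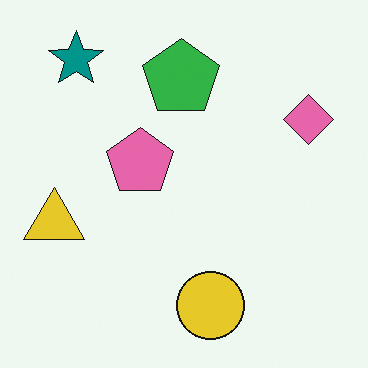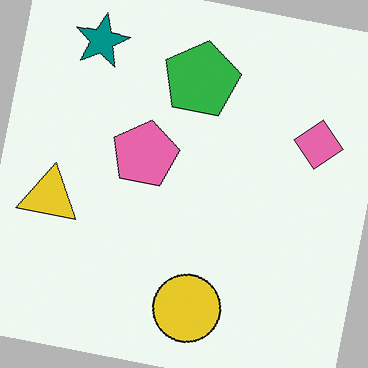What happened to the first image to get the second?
It was rotated clockwise by a slight angle.

Every shape is tilted by the same angle and the image corners show triangular fill wedges — a whole-image rotation by a non-right angle.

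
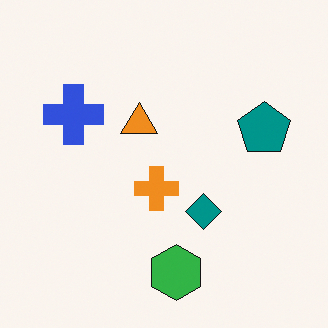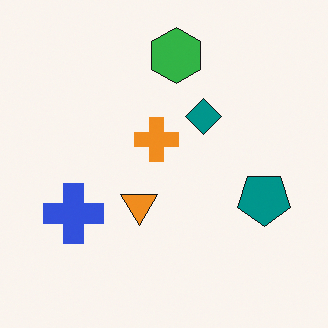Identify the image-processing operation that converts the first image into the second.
The second image is the first flipped vertically (top ↔ bottom).

The green hexagon is in the bottom of the first image and the top of the second — shapes on opposite sides of the horizontal midline have swapped in a mirror flip.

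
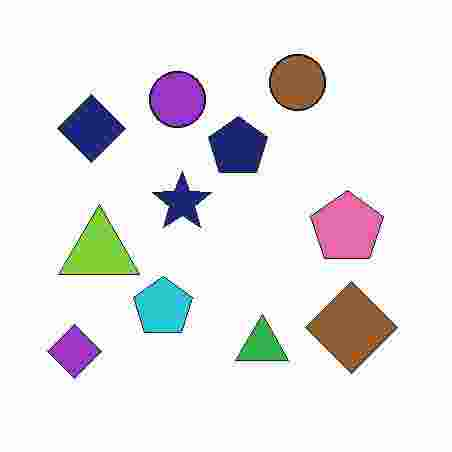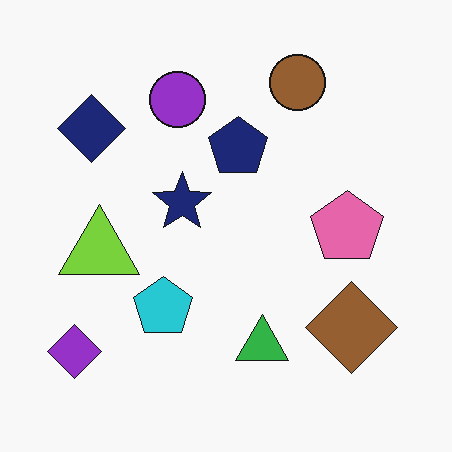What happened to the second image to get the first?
The first image is the second heavily JPEG-compressed with obvious blocking artifacts.

Blocky 8×8 compression artifacts appear around shape edges and the flat background shows ringing — characteristic JPEG degradation.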